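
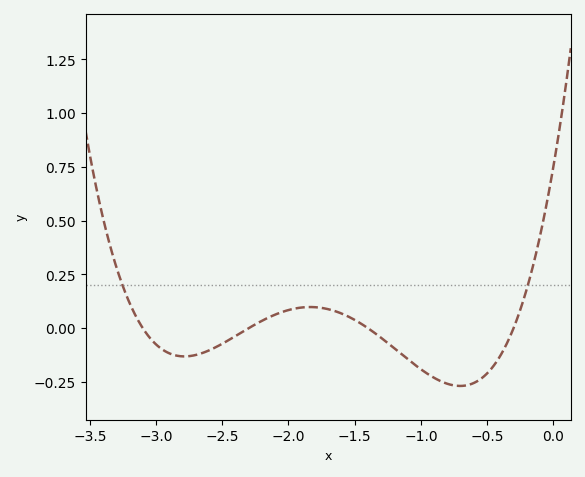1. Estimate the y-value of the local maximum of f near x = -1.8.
0.098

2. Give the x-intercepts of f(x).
-3.1, -2.3, -1.4, -0.3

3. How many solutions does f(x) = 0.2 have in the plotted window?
2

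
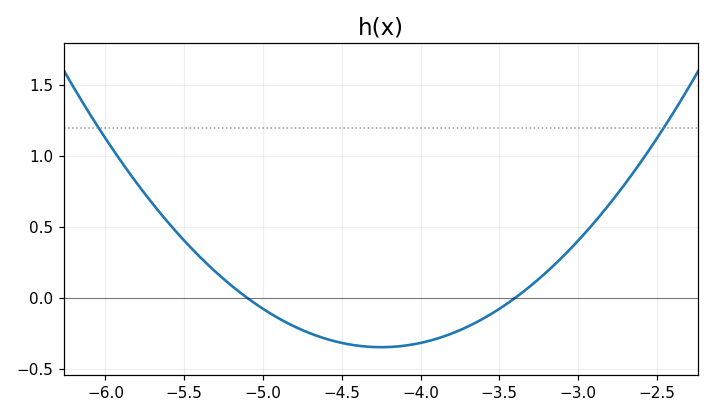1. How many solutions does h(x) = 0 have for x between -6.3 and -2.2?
2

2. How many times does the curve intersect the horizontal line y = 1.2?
2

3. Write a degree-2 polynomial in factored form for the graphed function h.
y = 0.48(x + 5.1)(x + 3.4)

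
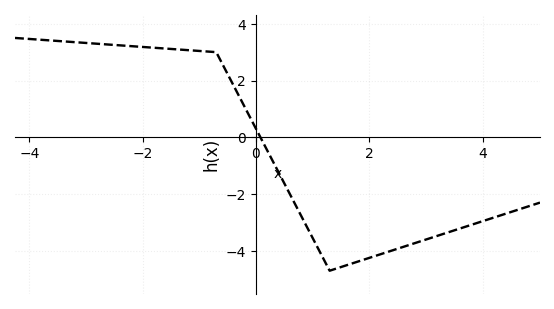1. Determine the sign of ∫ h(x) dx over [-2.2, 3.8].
negative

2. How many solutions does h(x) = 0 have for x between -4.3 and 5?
1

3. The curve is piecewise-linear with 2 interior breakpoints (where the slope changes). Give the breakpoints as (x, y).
(-0.7, 3); (1.3, -4.7)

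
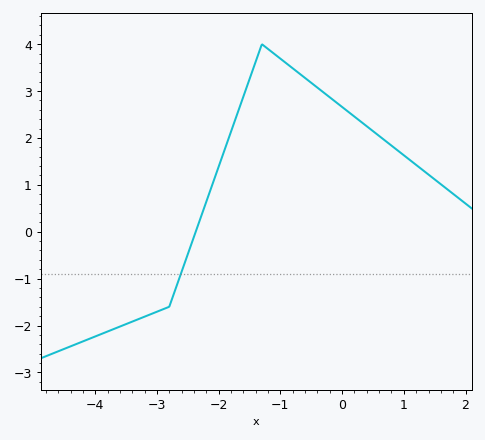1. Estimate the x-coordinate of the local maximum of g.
-1.3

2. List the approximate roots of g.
-2.4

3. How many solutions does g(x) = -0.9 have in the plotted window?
1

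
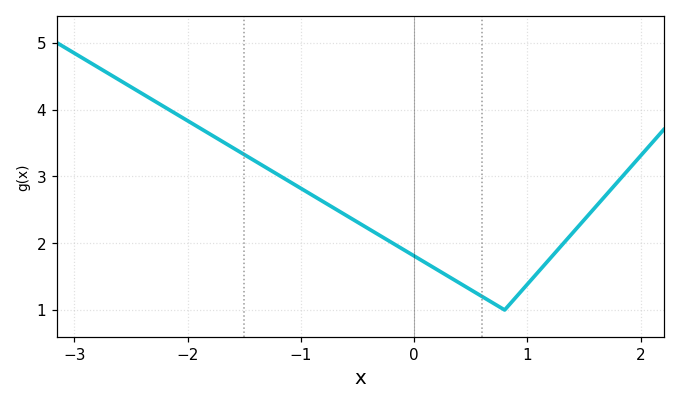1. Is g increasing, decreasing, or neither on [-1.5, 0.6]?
decreasing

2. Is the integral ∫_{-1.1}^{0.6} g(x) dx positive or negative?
positive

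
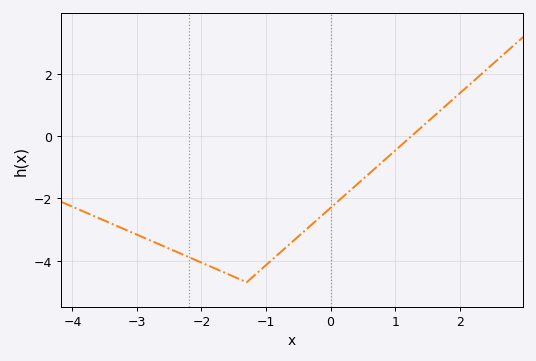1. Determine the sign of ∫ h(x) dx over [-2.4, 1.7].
negative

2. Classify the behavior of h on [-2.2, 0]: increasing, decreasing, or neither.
neither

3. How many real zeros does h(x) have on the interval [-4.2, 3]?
1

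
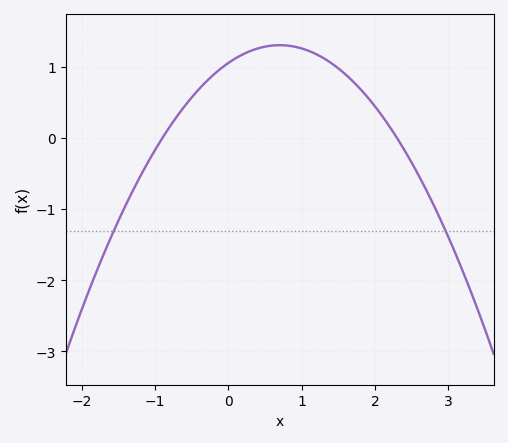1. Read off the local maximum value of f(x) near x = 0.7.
1.31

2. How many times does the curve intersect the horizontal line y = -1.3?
2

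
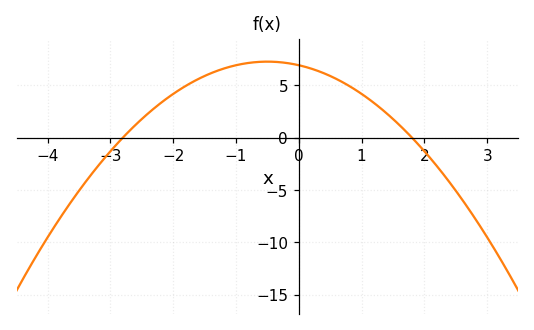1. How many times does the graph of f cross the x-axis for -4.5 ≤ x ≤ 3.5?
2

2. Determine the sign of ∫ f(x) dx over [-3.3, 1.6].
positive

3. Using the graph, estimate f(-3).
-1.32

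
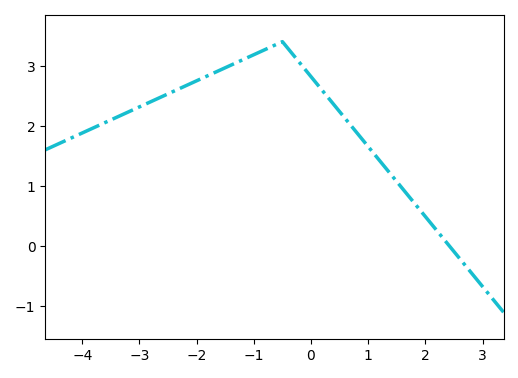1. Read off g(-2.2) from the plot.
2.66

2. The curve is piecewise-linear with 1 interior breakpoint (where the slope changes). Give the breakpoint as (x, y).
(-0.5, 3.4)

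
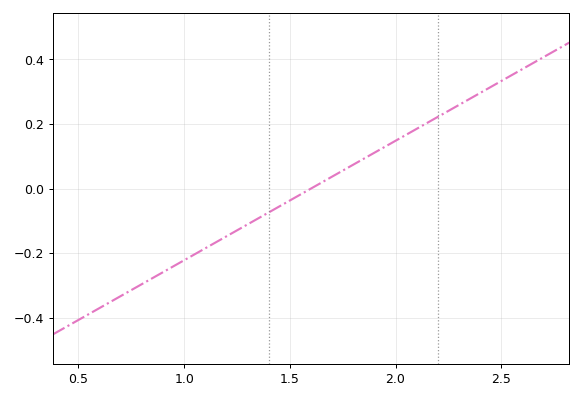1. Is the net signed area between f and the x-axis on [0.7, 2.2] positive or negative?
negative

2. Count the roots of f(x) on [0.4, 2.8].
1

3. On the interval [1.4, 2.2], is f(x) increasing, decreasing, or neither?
increasing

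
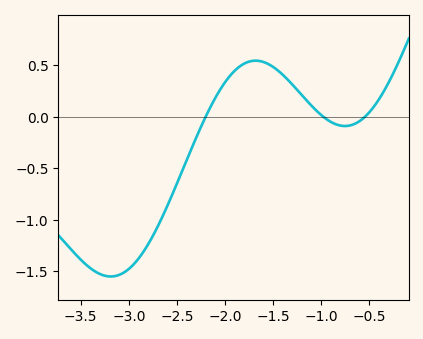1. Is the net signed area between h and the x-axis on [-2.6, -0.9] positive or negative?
positive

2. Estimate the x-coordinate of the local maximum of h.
-1.68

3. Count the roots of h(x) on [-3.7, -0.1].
3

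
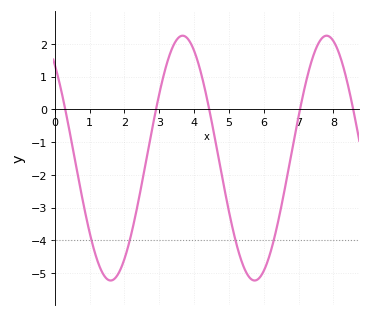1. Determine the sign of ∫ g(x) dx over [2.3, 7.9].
negative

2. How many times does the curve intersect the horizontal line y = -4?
4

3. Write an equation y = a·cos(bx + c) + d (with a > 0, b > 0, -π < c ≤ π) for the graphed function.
y = 3.74cos(1.5x + 0.7) - 1.49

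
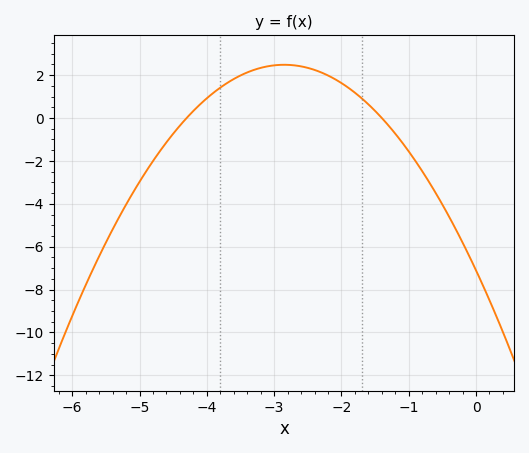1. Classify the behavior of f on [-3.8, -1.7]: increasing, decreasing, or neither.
neither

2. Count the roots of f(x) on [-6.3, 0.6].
2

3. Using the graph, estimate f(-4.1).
0.6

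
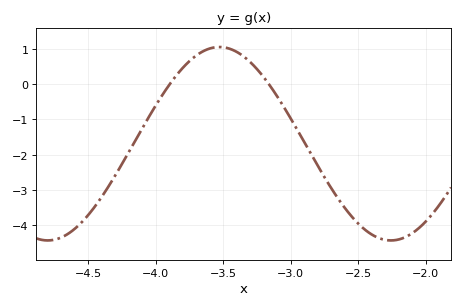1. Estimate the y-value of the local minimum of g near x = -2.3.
-4.4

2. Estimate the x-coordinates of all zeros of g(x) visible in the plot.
-3.9, -3.15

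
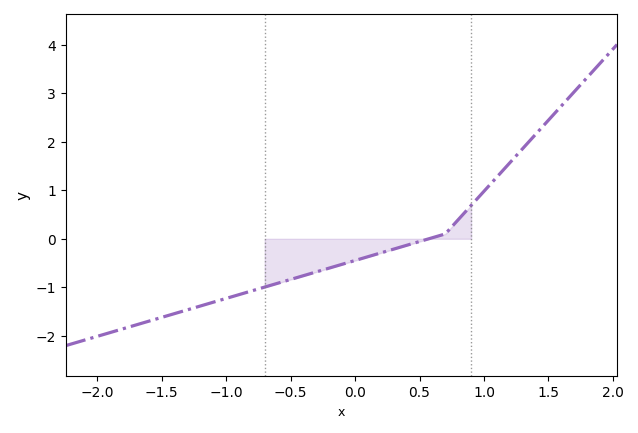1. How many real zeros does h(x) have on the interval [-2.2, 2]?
1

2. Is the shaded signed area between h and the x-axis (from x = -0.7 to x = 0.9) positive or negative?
negative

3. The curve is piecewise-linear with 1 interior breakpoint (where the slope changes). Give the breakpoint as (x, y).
(0.7, 0.1)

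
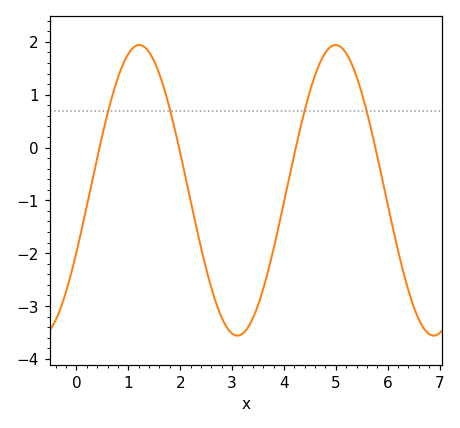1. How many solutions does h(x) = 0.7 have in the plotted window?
4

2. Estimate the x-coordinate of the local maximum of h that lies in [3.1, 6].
5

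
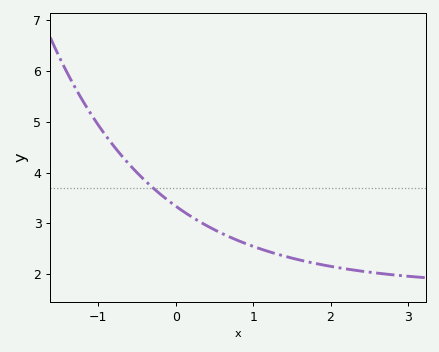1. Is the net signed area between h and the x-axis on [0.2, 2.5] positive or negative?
positive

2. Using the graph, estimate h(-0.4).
3.8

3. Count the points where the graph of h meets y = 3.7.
1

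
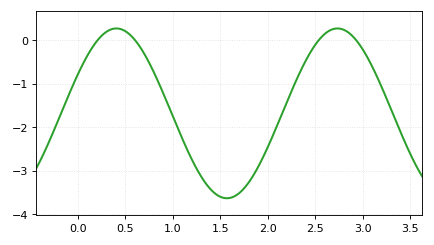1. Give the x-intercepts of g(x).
0.2, 0.6, 2.5, 2.9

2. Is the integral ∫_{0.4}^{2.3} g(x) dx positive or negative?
negative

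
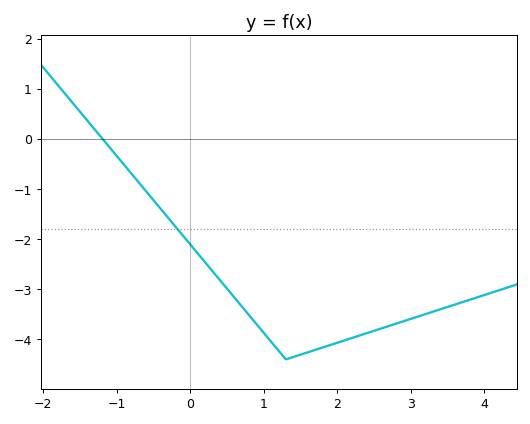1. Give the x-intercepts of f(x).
-1.2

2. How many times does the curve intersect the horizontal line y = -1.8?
1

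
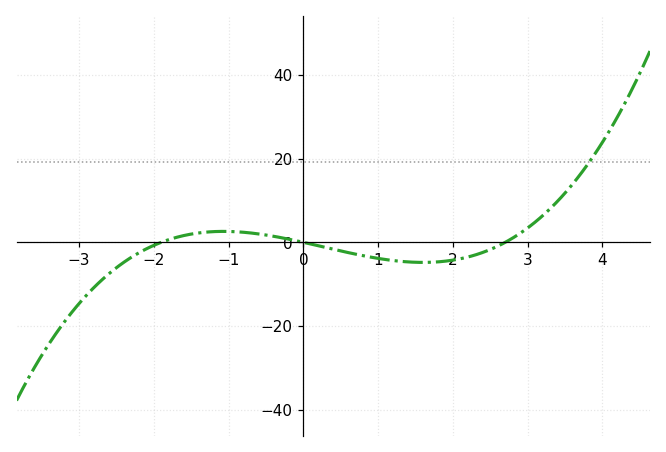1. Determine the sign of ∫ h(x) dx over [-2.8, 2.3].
negative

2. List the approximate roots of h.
-1.9, 0, 2.7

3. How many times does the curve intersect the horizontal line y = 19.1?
1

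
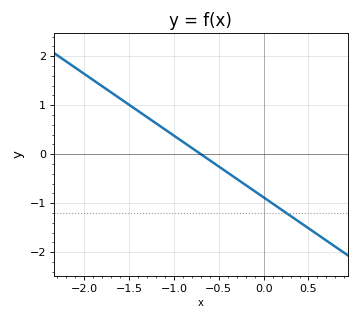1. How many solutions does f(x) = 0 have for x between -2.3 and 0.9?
1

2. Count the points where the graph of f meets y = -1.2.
1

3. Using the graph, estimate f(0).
-0.9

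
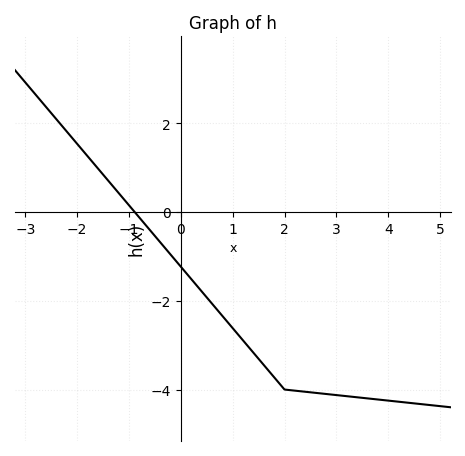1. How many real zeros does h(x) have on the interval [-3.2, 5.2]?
1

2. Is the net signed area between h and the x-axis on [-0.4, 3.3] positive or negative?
negative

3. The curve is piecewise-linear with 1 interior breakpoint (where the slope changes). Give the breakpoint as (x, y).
(2, -4)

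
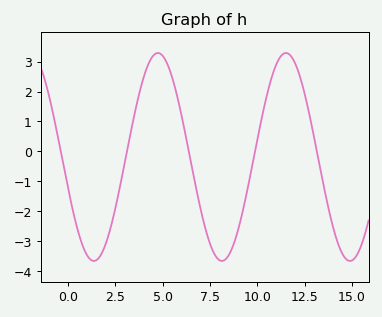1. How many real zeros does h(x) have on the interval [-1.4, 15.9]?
5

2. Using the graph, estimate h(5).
3.2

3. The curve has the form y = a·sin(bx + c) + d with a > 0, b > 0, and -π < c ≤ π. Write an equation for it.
y = 3.48sin(0.93x - 2.9) - 0.19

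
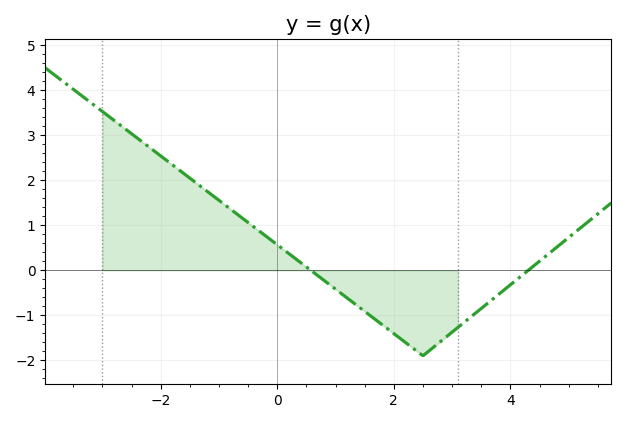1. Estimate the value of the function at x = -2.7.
3.2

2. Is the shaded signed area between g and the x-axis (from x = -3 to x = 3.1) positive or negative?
positive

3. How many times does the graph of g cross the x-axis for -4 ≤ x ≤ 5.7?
2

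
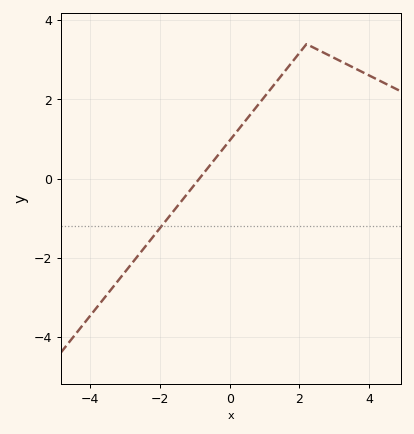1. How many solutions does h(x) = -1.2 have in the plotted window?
1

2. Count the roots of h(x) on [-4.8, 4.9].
1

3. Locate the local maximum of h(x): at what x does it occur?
2.2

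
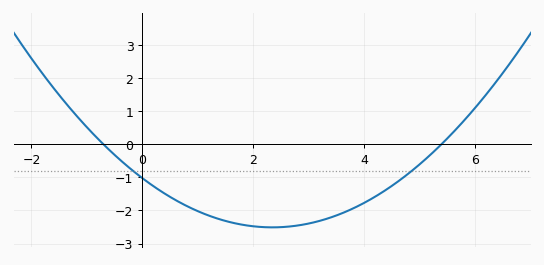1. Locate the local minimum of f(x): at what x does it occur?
2.4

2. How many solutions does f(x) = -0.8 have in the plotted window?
2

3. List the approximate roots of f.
-0.8, 5.4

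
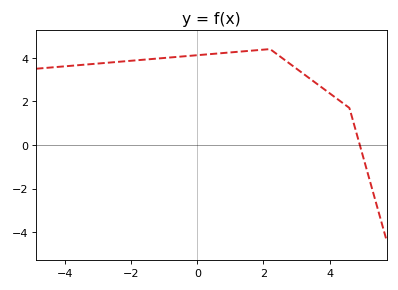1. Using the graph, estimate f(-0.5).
4.06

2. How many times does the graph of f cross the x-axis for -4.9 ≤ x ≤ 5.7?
1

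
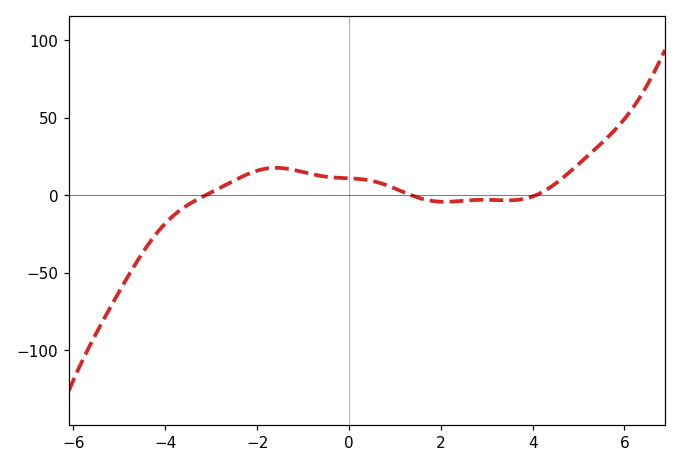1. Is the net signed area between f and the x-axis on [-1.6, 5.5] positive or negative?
positive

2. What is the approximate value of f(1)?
5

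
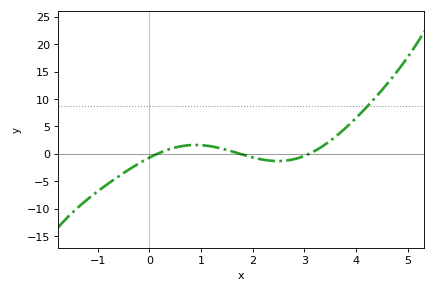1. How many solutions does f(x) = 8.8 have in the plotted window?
1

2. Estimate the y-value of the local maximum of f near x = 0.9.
1.62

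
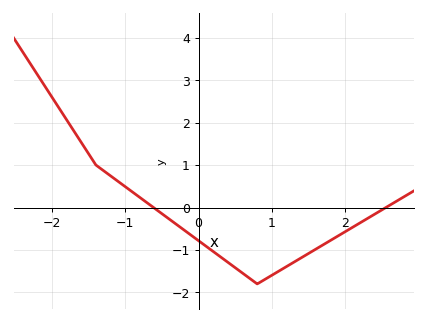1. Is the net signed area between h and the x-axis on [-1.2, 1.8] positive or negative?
negative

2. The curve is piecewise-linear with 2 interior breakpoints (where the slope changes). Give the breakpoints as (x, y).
(-1.4, 1); (0.8, -1.8)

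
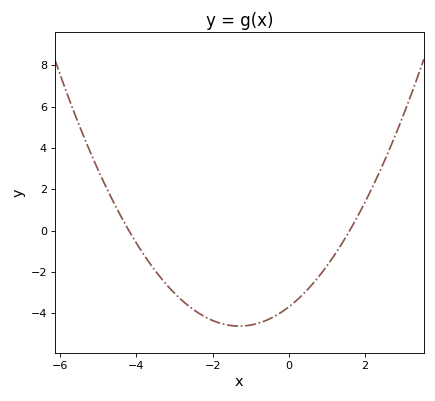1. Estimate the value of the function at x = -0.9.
-4.6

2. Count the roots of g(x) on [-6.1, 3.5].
2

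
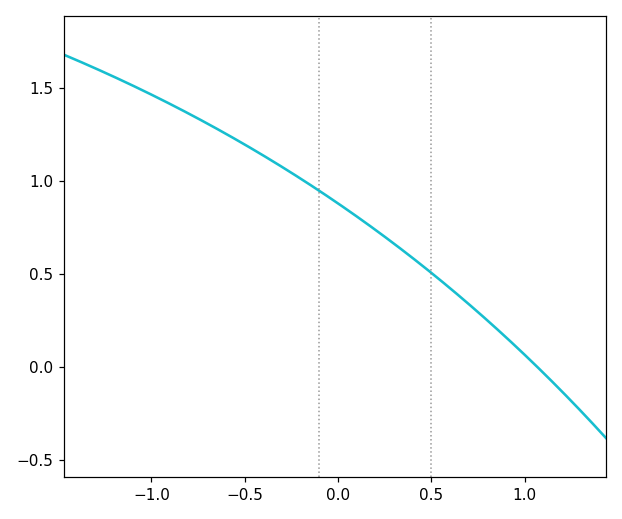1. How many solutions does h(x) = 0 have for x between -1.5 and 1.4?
1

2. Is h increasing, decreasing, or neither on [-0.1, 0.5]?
decreasing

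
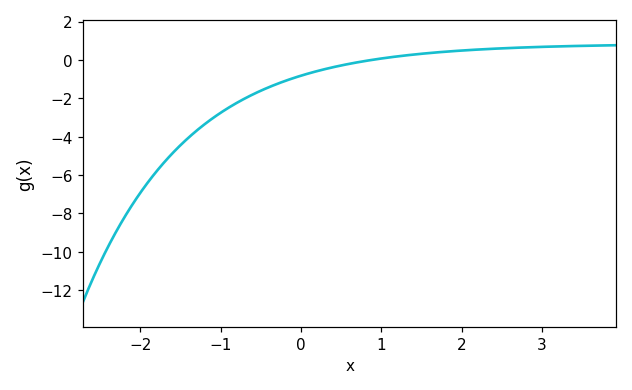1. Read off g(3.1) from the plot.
0.697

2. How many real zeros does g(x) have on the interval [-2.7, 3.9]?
1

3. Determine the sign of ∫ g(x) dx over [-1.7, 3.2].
negative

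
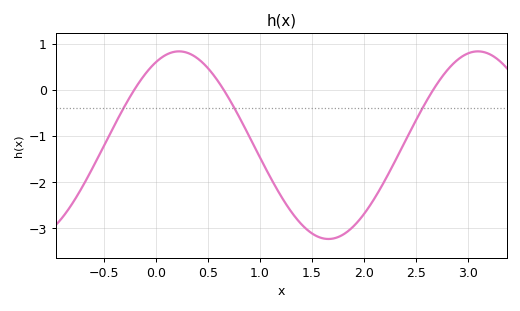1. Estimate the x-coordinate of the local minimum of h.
1.66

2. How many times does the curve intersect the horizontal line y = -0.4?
3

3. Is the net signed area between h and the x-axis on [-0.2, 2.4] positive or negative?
negative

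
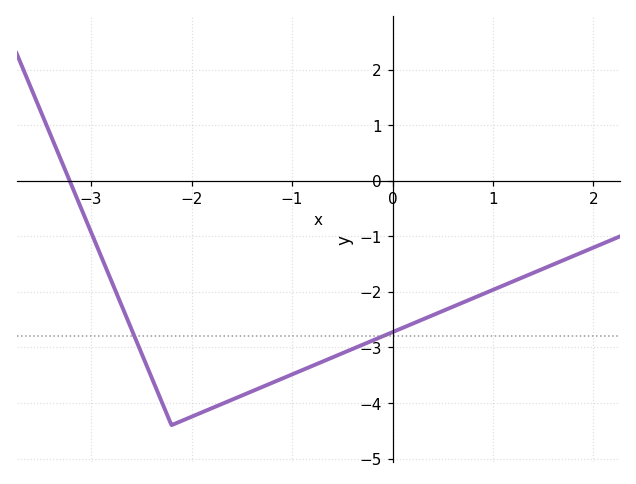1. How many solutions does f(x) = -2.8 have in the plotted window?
2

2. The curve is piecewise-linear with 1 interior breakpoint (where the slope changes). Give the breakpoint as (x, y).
(-2.2, -4.4)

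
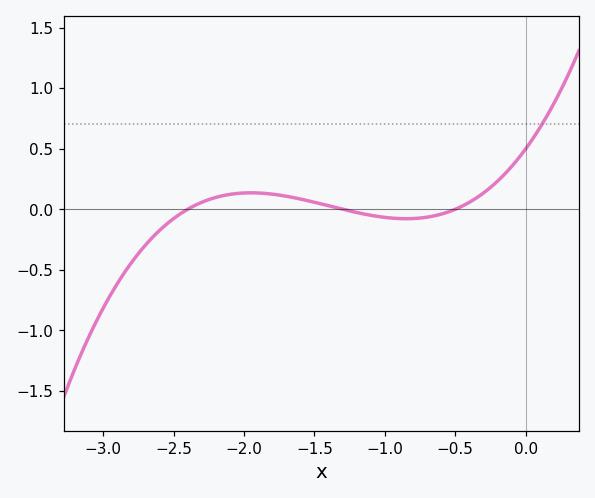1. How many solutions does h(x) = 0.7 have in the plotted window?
1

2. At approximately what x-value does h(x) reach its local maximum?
-1.95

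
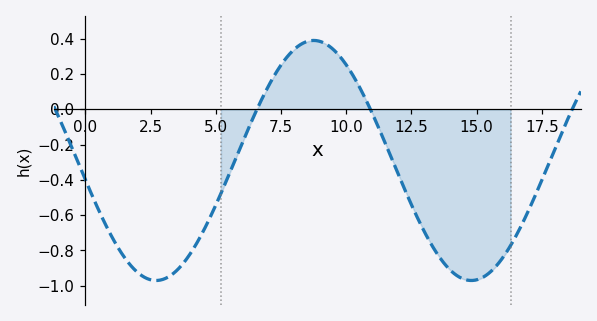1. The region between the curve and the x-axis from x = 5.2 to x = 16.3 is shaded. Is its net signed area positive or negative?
negative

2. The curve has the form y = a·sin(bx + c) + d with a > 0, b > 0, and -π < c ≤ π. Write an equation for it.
y = 0.68sin(0.52x - 3) - 0.29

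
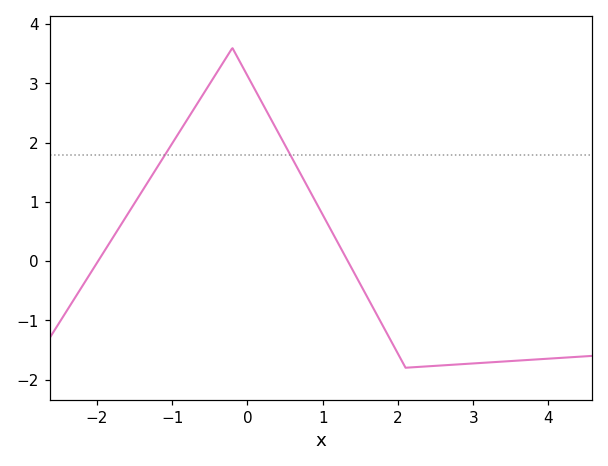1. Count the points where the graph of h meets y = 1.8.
2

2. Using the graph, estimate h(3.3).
-1.7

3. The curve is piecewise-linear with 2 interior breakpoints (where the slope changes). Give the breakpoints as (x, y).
(-0.2, 3.6); (2.1, -1.8)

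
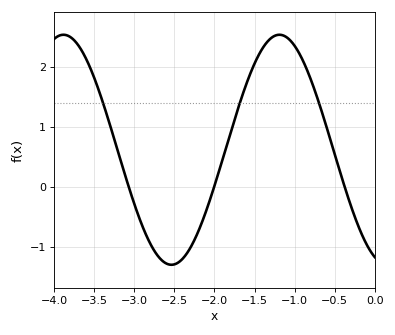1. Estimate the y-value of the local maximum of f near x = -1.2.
2.5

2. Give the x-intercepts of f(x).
-3.1, -2, -0.4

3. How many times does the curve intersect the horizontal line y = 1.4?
3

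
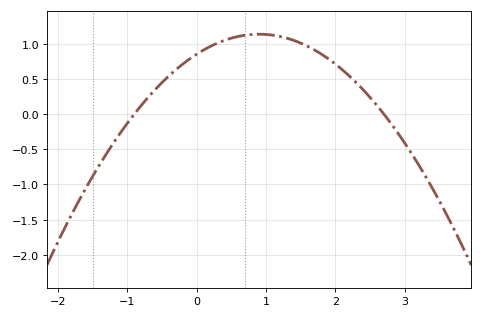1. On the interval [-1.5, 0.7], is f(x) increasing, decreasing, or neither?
increasing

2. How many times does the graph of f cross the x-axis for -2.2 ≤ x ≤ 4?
2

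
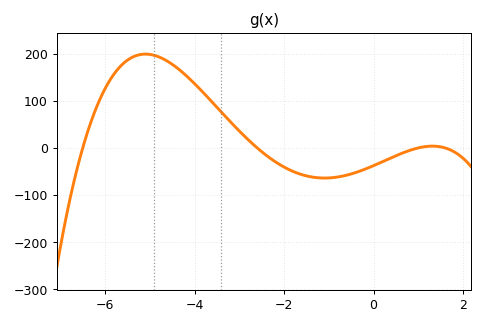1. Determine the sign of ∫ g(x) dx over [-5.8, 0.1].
positive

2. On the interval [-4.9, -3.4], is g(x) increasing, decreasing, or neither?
decreasing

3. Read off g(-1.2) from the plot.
-63.5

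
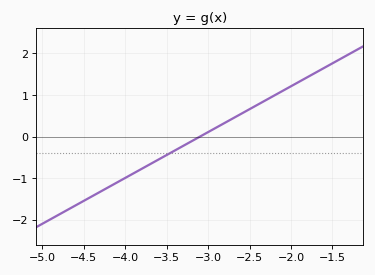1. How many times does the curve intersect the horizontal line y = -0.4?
1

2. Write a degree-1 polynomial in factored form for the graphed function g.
y = 1.1(x + 3.1)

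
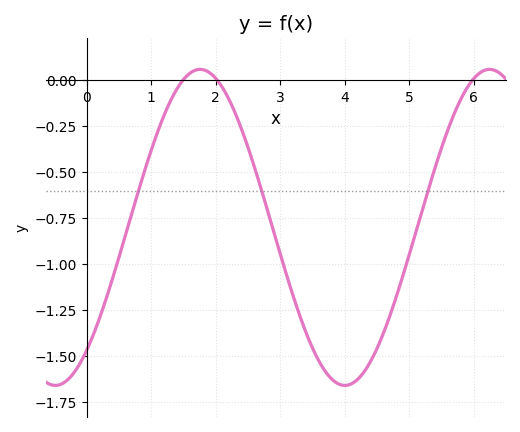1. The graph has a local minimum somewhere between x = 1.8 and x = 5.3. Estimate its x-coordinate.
4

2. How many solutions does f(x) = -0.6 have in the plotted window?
3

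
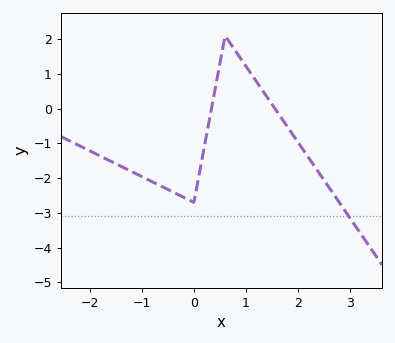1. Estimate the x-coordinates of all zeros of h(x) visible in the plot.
0.3, 1.6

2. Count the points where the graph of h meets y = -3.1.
1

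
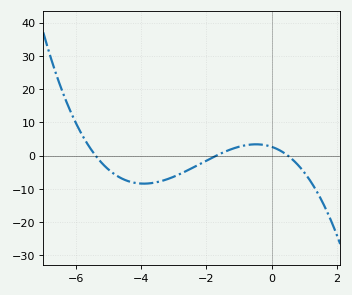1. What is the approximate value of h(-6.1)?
12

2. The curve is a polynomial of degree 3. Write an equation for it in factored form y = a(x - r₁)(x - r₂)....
y = -0.58(x + 5.4)(x + 1.7)(x - 0.5)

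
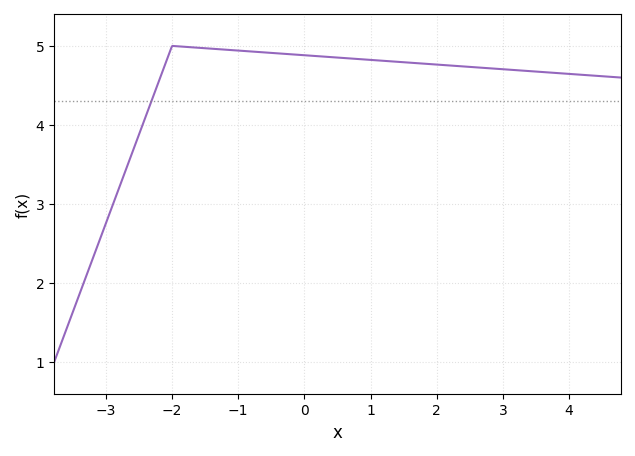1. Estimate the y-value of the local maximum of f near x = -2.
5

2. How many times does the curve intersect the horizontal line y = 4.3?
1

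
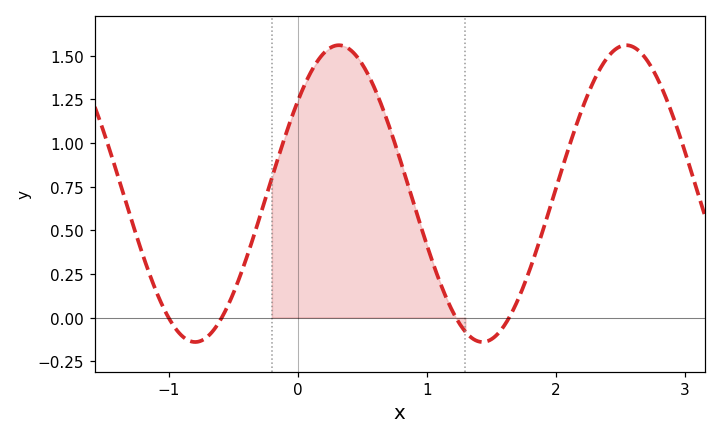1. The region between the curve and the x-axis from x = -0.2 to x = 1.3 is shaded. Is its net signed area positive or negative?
positive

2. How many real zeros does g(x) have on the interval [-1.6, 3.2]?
4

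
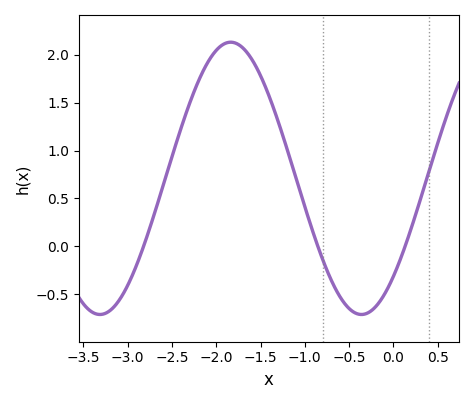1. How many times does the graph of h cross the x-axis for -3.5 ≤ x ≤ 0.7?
3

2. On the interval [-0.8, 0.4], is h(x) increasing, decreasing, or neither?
neither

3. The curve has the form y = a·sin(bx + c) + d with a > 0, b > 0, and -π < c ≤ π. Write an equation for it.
y = 1.42sin(2.1x - 0.8) + 0.71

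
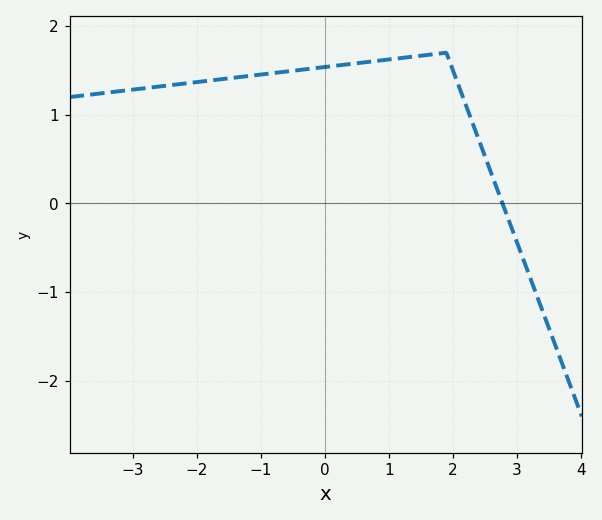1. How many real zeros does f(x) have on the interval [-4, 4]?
1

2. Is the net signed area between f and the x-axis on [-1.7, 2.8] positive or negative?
positive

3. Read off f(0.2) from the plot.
1.6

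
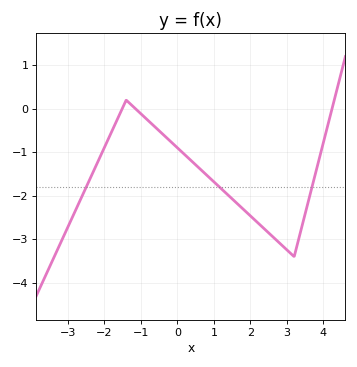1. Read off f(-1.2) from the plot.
0.043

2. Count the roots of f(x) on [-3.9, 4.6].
3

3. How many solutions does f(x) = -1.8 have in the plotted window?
3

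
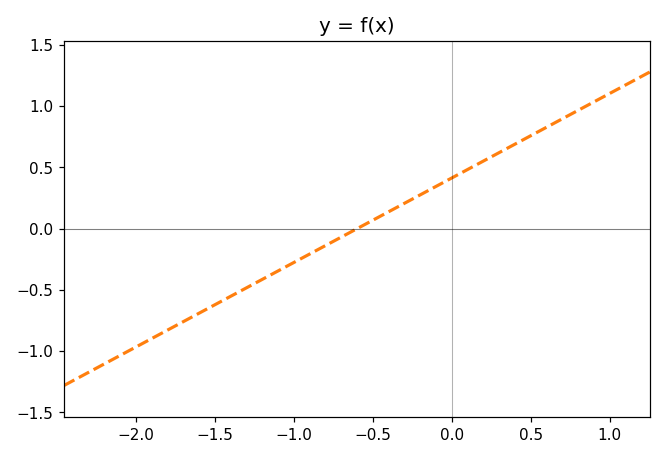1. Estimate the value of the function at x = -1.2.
-0.414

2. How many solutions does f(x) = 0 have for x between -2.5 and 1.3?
1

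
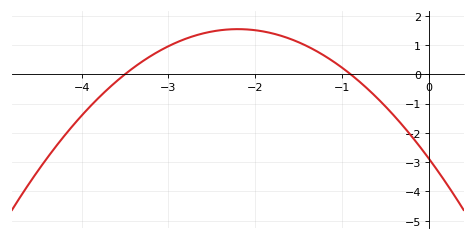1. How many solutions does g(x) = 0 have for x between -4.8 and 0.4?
2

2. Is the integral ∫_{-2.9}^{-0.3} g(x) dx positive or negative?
positive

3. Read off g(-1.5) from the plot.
1.1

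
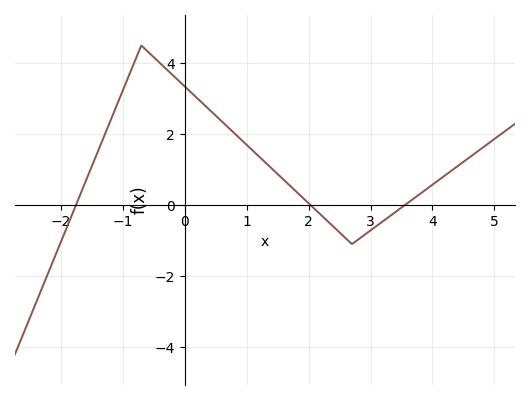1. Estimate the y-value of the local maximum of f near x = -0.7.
4.5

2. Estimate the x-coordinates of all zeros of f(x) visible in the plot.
-1.75, 2.03, 3.55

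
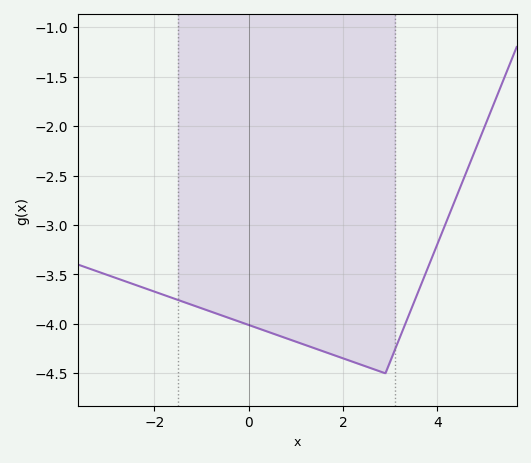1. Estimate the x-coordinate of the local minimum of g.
2.8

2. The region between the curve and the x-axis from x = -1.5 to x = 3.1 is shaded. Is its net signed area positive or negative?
negative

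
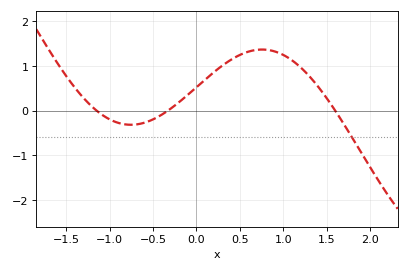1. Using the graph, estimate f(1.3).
0.771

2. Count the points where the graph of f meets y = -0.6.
1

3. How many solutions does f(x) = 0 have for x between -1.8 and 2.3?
3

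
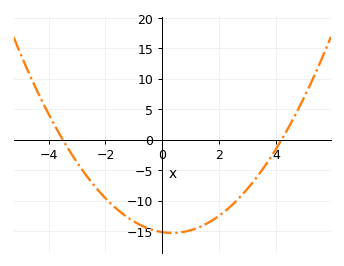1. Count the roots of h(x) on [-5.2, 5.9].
2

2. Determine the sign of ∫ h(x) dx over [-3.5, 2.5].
negative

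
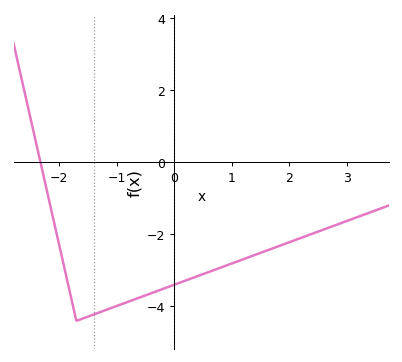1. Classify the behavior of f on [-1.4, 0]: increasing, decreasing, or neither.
increasing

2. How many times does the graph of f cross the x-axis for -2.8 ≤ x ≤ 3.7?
1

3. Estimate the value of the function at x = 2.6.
-1.87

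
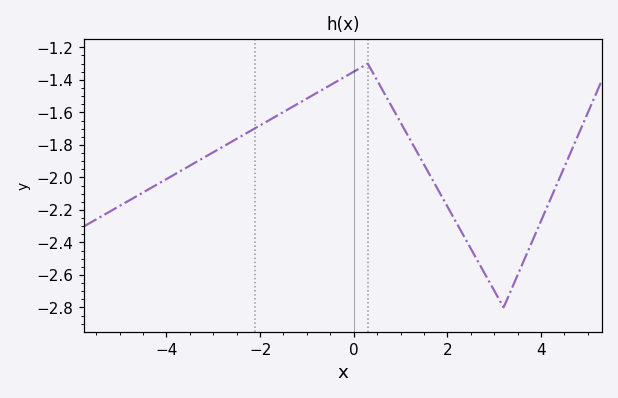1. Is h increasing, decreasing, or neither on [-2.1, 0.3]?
increasing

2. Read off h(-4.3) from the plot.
-2.06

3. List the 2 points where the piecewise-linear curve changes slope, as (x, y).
(0.3, -1.3); (3.2, -2.8)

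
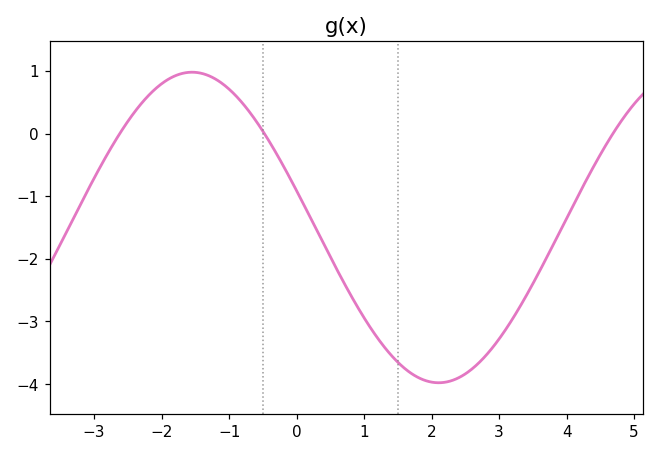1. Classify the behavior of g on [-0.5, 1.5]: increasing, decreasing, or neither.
decreasing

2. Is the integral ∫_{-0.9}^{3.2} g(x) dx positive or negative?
negative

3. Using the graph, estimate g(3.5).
-2.4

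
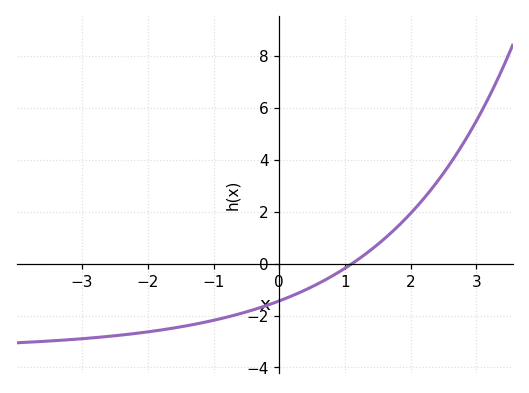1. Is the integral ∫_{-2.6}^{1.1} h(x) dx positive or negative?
negative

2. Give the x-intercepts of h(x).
1.2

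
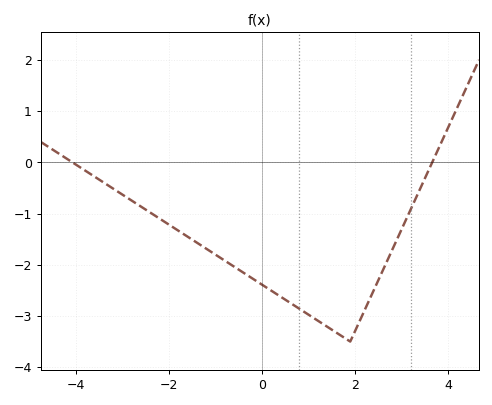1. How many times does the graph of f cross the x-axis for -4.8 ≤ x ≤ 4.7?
2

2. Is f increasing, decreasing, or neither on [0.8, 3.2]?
neither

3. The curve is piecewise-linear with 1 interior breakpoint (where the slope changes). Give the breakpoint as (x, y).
(1.9, -3.5)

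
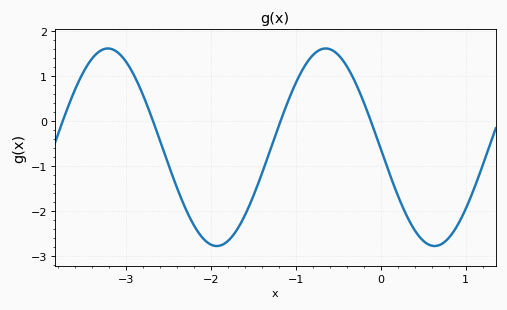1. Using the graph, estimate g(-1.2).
-0.1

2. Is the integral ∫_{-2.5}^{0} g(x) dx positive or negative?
negative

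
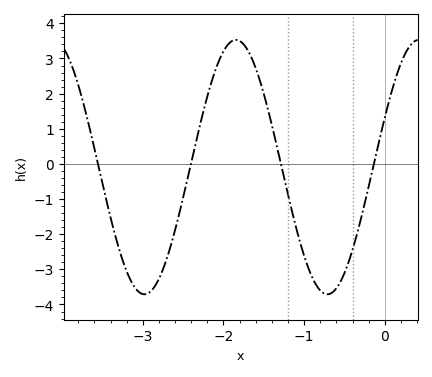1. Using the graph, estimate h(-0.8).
-3.6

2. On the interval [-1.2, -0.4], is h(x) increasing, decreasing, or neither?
neither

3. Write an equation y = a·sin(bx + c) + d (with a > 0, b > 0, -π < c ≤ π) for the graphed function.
y = 3.62sin(2.77x + 0.4) - 0.09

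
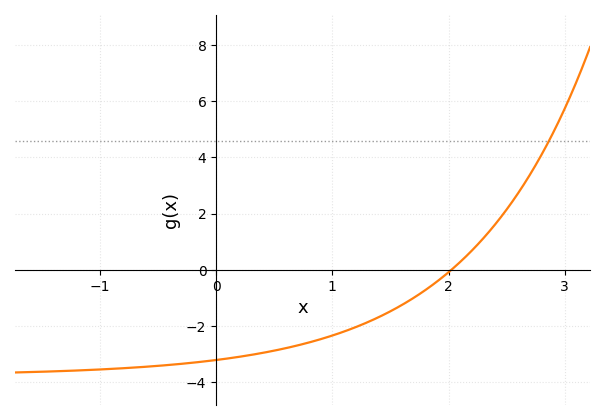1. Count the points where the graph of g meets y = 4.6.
1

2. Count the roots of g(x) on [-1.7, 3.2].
1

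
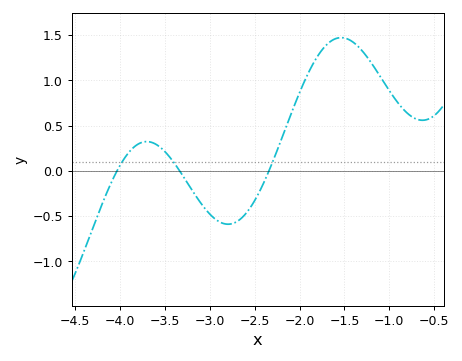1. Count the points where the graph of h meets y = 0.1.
3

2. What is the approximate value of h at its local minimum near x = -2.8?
-0.589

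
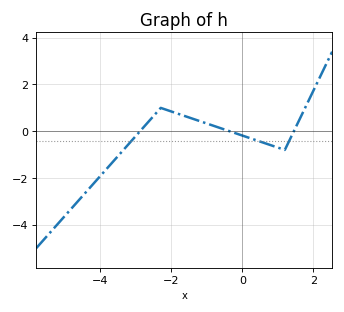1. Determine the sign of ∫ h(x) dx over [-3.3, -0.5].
positive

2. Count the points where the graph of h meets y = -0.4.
3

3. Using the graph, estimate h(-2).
0.846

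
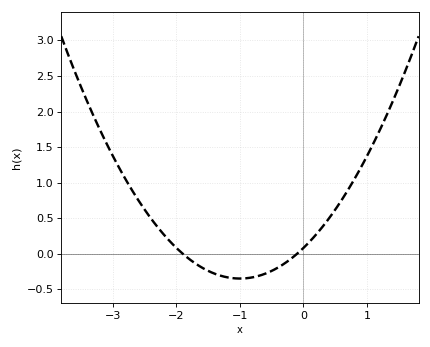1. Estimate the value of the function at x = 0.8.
1.05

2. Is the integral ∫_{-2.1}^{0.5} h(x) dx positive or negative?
negative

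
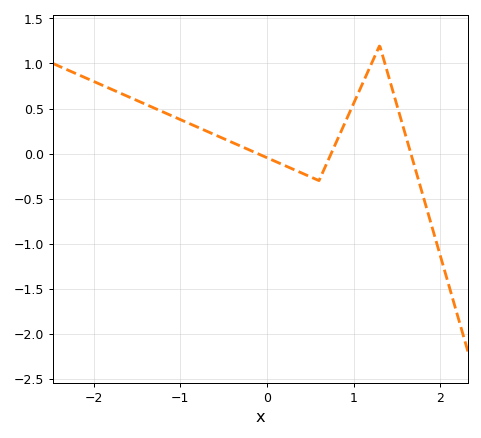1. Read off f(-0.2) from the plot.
0.039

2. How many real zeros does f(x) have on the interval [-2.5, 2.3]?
3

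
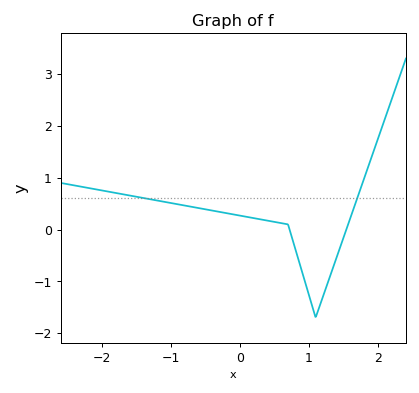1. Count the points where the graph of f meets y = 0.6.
2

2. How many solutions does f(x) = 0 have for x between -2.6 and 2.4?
2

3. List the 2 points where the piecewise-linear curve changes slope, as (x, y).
(0.7, 0.1); (1.1, -1.7)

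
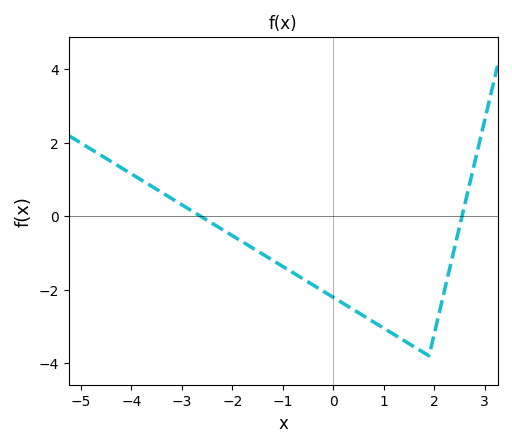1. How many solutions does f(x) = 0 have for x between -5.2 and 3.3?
2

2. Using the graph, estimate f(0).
-2.2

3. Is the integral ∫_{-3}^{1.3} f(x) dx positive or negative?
negative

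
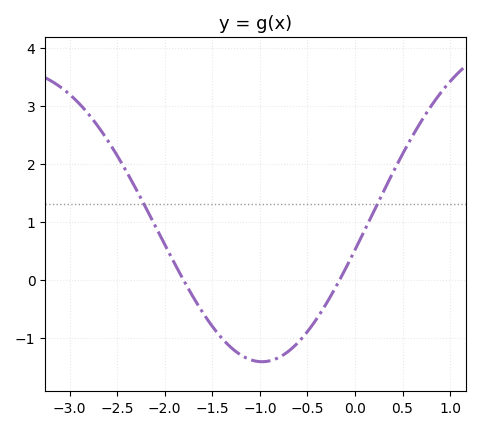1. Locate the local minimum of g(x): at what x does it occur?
-0.976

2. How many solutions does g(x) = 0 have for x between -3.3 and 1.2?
2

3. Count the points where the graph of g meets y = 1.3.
2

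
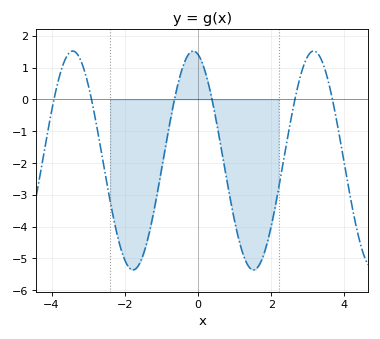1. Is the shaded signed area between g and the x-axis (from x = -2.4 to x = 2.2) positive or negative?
negative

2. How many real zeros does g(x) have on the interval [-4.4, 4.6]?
6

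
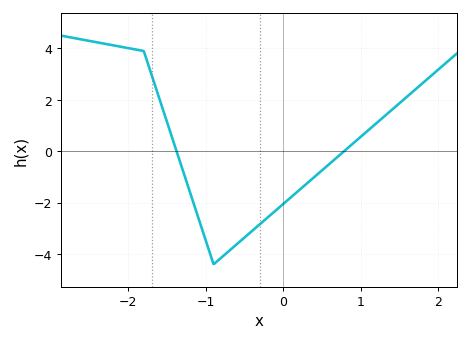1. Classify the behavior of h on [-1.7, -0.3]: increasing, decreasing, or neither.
neither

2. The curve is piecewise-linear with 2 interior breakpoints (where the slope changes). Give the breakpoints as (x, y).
(-1.8, 3.9); (-0.9, -4.4)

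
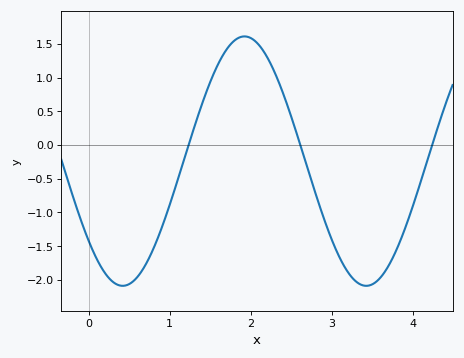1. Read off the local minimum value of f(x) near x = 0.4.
-2.1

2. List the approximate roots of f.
1.2, 2.6, 4.2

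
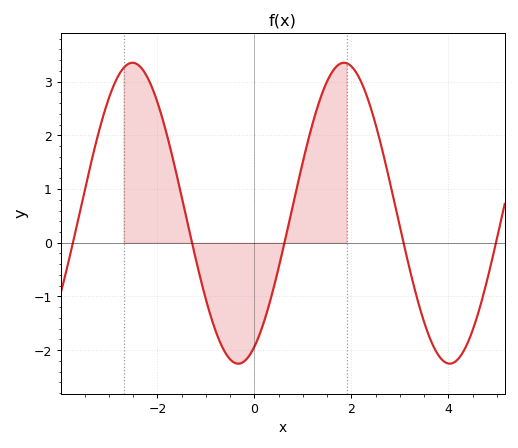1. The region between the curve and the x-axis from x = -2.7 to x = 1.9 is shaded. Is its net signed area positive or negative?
positive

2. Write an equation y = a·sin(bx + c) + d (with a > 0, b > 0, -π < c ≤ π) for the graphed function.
y = 2.8sin(1.44x - 1.09) + 0.55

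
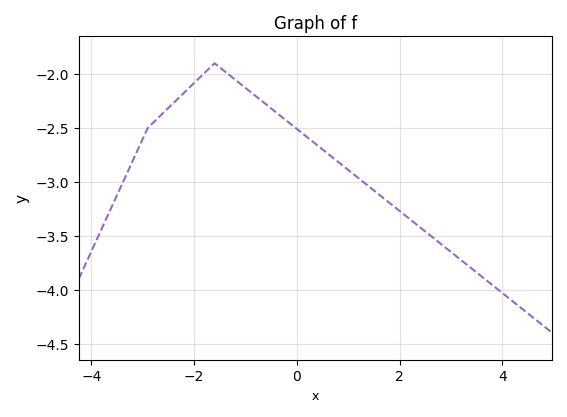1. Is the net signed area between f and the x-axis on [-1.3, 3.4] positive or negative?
negative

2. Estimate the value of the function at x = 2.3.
-3.38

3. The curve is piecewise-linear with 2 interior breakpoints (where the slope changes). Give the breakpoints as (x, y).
(-2.9, -2.5); (-1.6, -1.9)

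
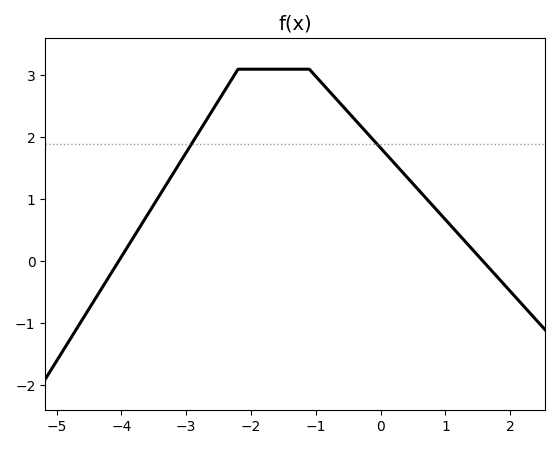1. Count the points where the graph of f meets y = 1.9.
2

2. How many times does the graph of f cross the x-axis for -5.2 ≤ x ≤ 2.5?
2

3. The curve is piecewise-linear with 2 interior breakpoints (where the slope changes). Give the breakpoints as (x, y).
(-2.2, 3.1); (-1.1, 3.1)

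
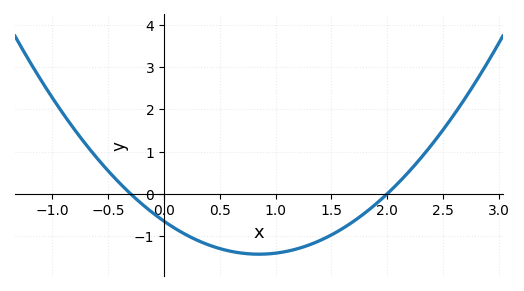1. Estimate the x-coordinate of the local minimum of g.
0.8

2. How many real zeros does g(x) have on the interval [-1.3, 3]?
2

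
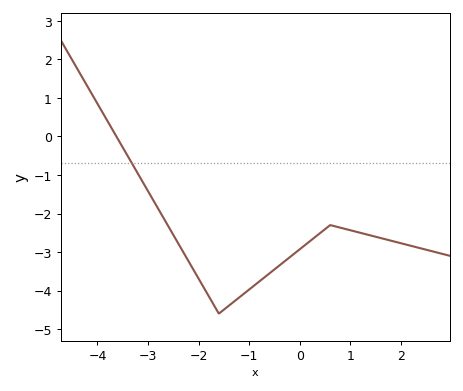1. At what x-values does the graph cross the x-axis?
-3.6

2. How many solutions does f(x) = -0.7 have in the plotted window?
1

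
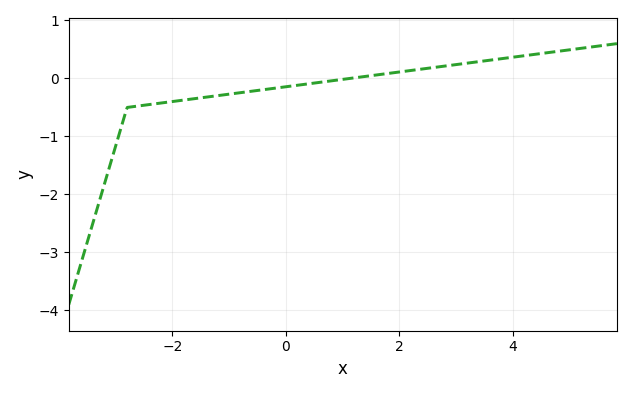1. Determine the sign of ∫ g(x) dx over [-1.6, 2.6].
negative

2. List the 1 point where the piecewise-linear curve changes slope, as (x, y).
(-2.8, -0.5)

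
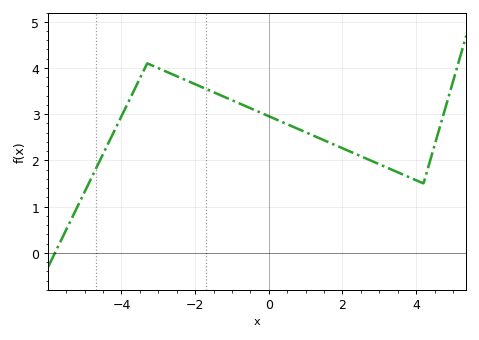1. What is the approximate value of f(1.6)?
2.4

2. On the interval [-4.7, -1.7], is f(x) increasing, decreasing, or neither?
neither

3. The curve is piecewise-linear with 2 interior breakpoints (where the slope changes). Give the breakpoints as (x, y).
(-3.3, 4.1); (4.2, 1.5)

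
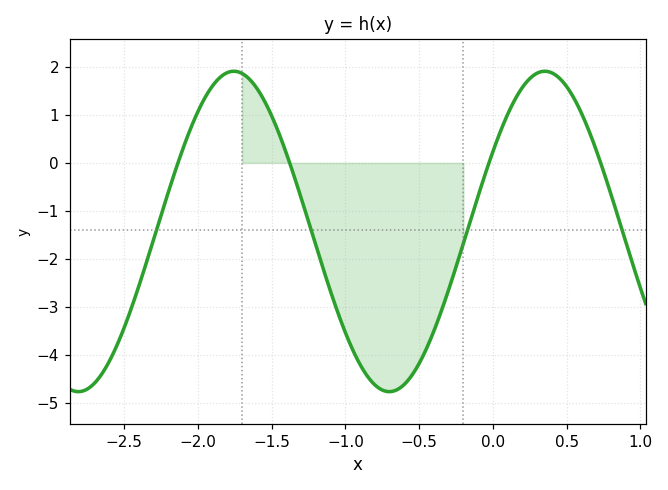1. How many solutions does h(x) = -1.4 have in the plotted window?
4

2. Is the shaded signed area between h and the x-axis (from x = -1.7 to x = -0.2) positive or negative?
negative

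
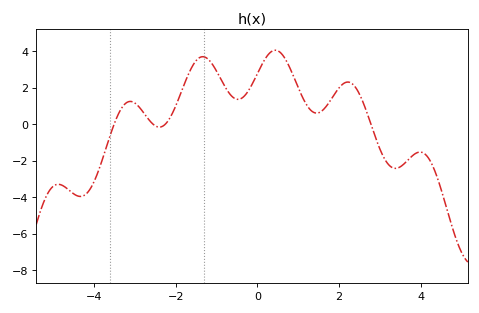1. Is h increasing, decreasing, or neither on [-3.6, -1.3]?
neither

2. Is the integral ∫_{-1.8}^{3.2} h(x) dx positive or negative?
positive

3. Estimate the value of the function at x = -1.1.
3.2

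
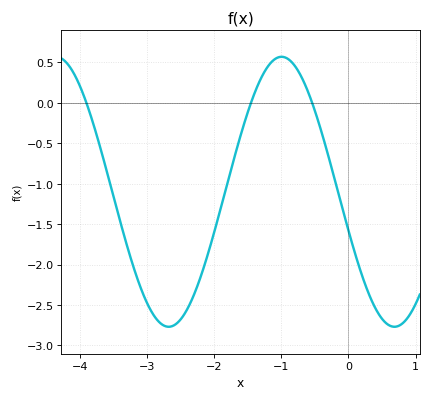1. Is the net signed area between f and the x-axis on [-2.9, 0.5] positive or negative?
negative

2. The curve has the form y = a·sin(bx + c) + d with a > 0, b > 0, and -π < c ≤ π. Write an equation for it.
y = 1.67sin(1.87x - 2.85) - 1.1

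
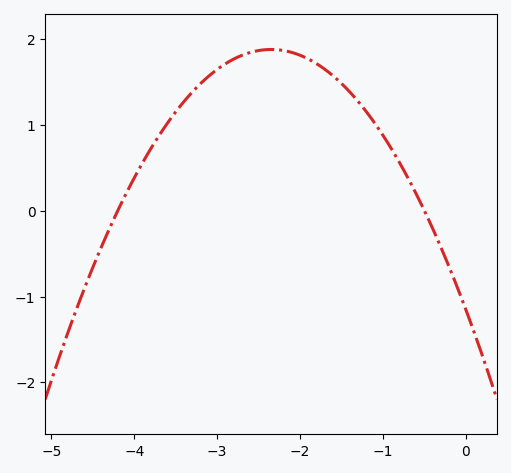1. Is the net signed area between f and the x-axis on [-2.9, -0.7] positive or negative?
positive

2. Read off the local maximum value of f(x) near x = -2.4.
1.9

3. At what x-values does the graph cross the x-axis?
-4.2, -0.5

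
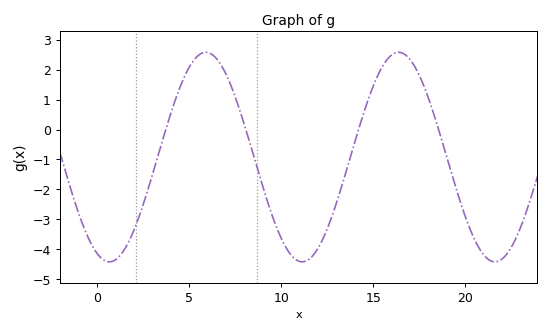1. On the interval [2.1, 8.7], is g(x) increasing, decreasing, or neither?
neither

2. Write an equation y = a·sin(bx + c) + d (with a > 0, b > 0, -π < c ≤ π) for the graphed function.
y = 3.5sin(0.6x - 2) - 0.92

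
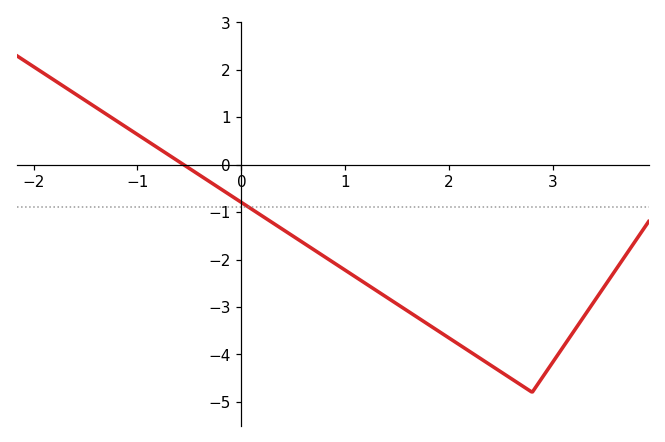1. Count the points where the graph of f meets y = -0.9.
1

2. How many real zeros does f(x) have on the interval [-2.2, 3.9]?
1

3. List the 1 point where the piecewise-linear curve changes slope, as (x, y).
(2.8, -4.8)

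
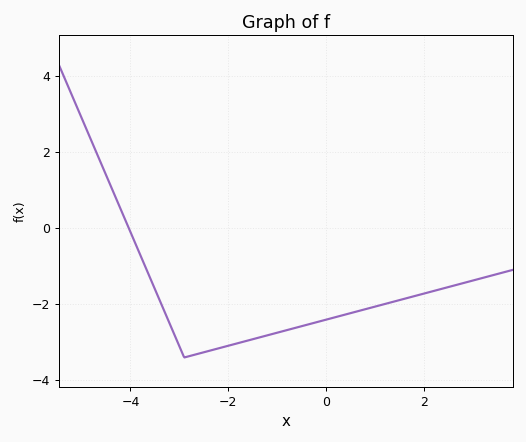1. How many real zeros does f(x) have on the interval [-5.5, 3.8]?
1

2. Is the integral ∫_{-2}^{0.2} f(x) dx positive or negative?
negative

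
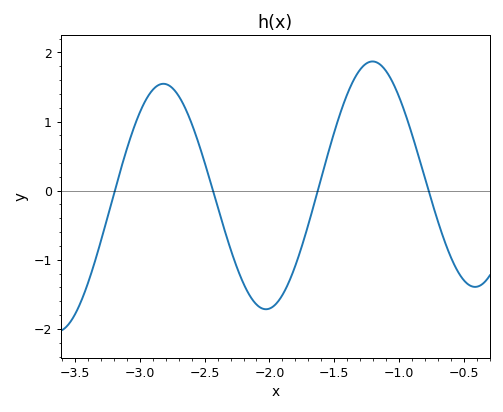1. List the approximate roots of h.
-3.19, -2.44, -1.63, -0.771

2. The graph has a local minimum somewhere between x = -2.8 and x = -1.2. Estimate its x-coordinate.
-2.03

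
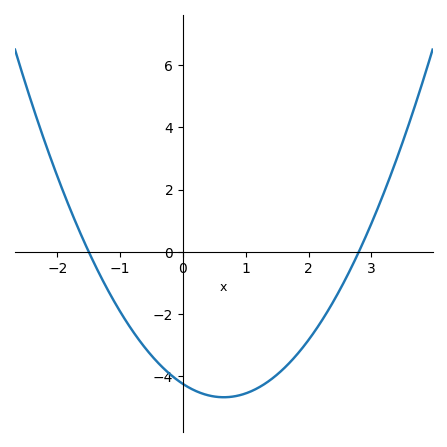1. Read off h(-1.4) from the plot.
-0.424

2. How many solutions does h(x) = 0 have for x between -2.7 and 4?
2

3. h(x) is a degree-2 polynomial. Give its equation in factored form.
y = 1.01(x + 1.5)(x - 2.8)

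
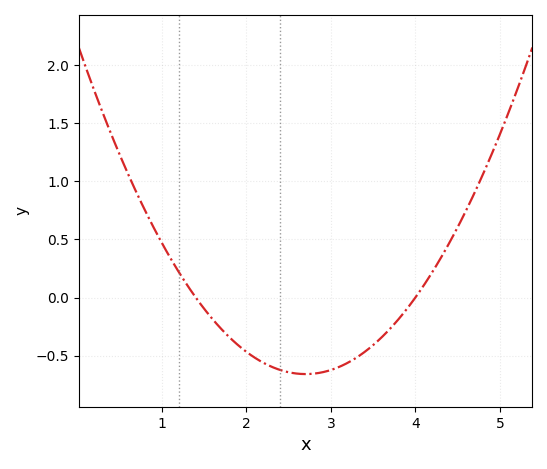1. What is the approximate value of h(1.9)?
-0.41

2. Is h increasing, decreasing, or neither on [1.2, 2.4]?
decreasing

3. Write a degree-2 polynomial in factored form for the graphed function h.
y = 0.39(x - 1.4)(x - 4)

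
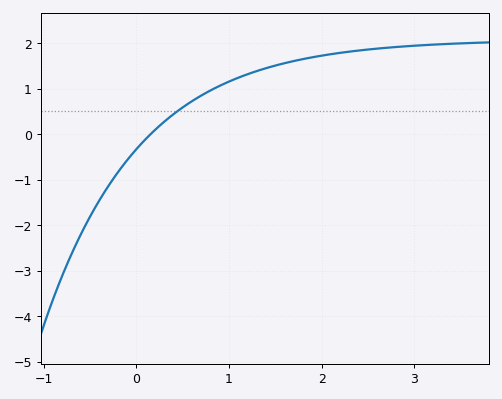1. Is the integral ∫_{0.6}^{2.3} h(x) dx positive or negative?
positive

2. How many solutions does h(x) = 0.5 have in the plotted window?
1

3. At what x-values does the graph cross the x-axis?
0.153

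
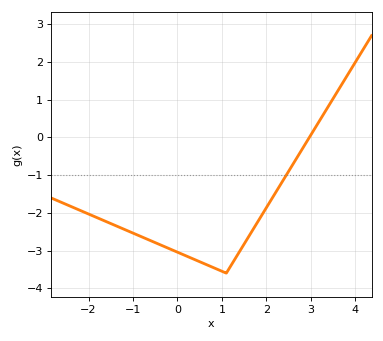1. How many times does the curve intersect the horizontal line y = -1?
1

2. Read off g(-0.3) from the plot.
-2.89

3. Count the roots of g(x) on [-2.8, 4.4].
1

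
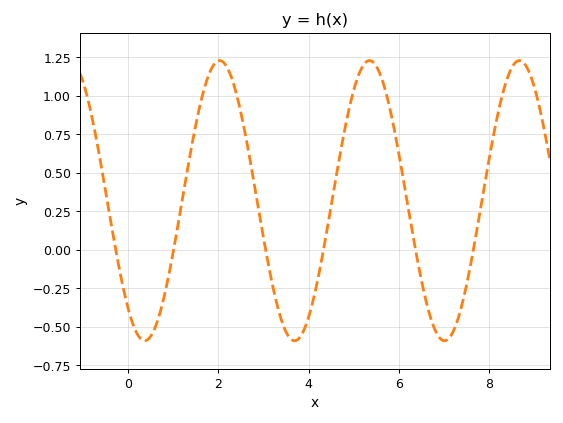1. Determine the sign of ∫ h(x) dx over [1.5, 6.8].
positive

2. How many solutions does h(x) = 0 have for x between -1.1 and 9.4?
6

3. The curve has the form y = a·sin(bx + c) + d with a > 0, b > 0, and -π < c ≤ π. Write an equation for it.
y = 0.91sin(1.9x - 2.3) + 0.32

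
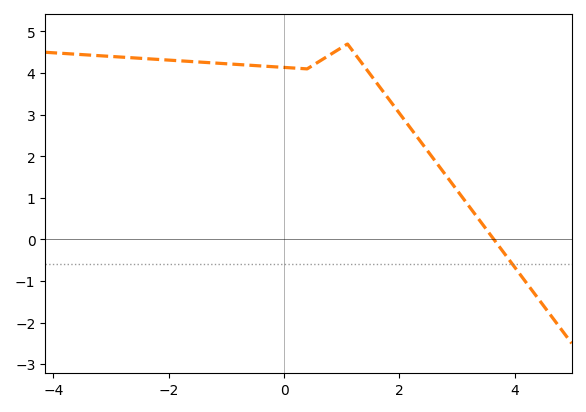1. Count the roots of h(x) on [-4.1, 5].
1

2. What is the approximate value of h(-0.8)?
4.2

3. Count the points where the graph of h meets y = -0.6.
1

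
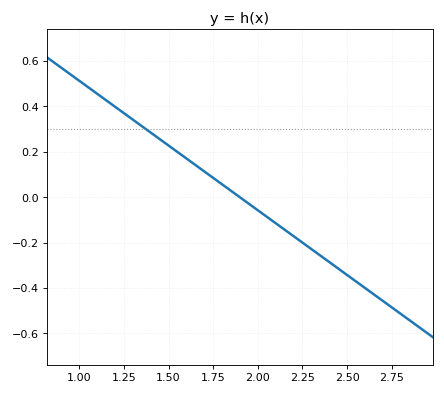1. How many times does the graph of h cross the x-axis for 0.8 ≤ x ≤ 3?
1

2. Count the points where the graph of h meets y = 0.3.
1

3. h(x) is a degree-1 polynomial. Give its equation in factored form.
y = -0.57(x - 1.9)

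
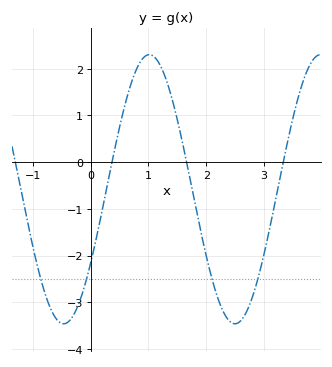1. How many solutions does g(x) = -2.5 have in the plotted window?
4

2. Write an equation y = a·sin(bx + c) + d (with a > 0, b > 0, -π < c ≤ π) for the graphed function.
y = 2.88sin(2.12x - 0.582) - 0.58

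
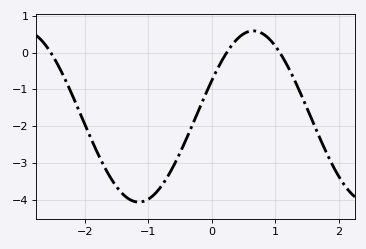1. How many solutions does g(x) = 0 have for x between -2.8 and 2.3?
3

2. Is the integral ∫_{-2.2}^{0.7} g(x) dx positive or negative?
negative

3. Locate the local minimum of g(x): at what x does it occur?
-1.15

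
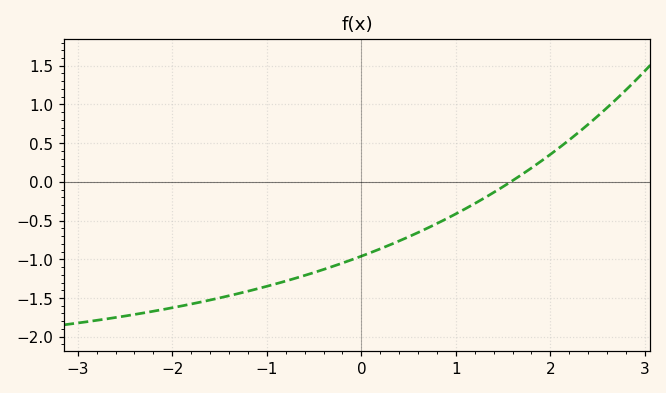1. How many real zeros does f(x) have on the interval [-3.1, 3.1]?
1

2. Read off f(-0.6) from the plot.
-1.2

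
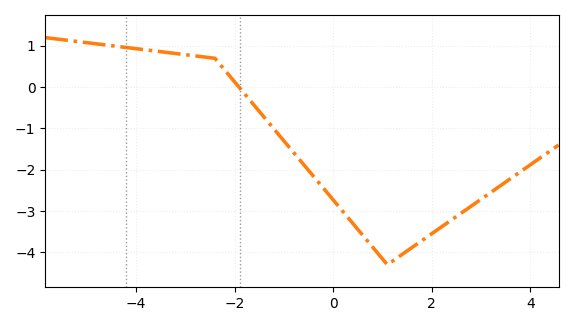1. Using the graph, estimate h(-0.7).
-1.7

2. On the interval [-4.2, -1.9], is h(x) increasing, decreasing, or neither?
decreasing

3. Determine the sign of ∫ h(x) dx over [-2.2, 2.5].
negative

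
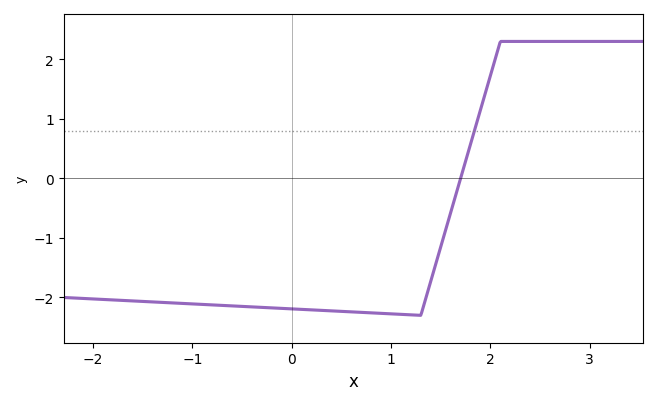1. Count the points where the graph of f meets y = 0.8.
1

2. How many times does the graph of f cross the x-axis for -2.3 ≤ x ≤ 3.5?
1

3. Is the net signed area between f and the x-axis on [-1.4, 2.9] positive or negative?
negative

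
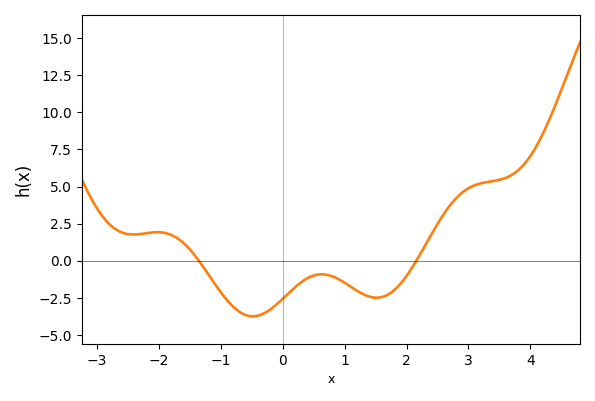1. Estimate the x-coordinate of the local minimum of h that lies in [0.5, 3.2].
1.6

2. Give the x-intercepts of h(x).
-1.4, 2.2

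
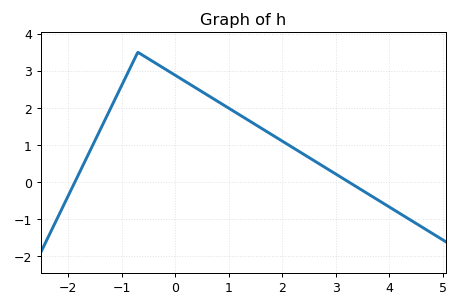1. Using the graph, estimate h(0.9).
2.08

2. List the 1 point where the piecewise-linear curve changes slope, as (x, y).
(-0.7, 3.5)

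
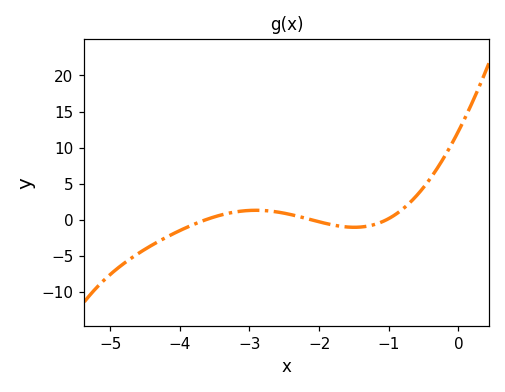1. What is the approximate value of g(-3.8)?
-0.5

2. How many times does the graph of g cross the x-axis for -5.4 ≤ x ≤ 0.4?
3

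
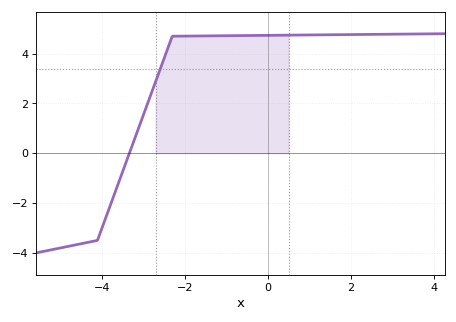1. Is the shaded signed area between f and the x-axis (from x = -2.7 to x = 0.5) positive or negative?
positive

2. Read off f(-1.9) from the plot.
4.71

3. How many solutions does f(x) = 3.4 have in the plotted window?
1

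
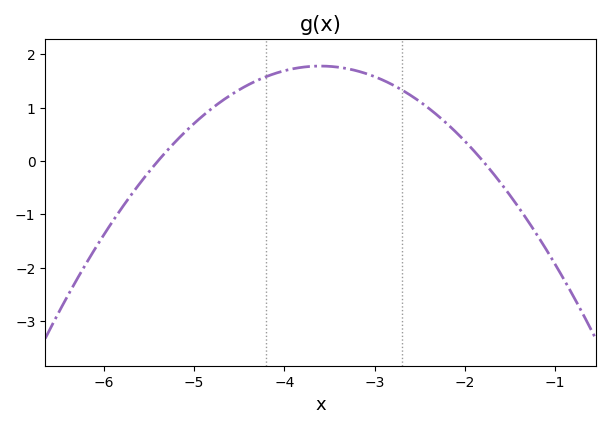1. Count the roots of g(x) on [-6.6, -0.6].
2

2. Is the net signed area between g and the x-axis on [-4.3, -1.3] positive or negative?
positive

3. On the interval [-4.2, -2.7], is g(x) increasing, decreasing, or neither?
neither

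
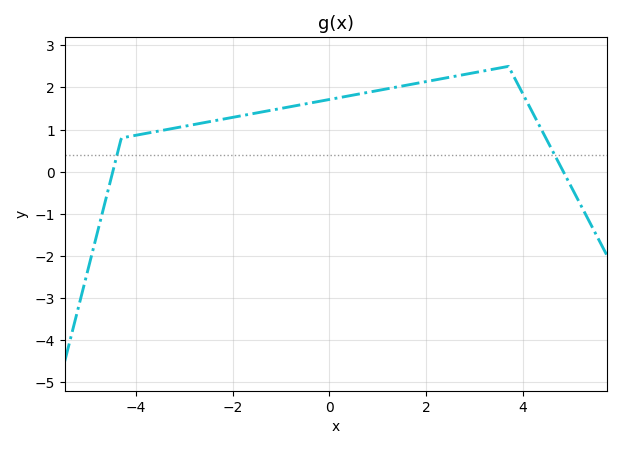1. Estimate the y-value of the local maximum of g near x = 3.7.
2.5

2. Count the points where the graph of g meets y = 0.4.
2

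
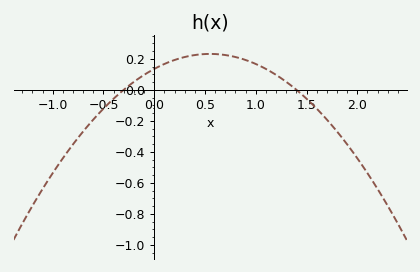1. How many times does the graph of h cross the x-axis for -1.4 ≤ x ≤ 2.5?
2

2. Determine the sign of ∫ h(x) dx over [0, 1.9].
positive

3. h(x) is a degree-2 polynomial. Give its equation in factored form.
y = -0.32(x + 0.3)(x - 1.4)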